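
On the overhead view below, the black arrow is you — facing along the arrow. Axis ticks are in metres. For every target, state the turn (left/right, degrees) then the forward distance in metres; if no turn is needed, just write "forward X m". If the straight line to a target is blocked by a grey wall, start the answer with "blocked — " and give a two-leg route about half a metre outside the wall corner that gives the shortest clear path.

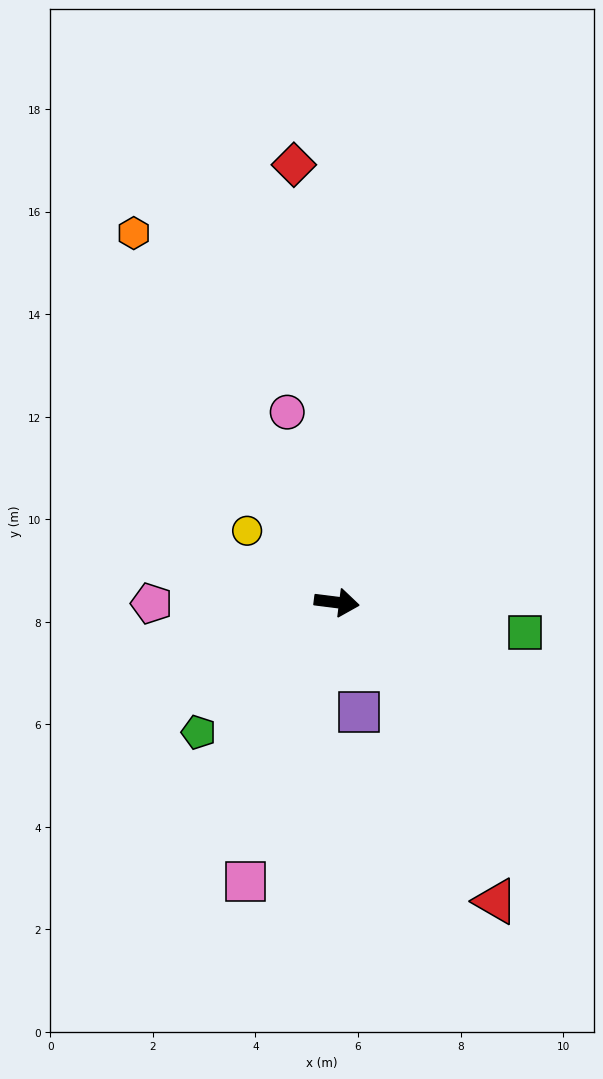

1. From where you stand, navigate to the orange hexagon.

turn left 126°, forward 8.2 m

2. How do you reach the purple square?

turn right 72°, forward 2.2 m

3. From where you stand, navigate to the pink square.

turn right 101°, forward 5.7 m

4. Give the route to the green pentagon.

turn right 130°, forward 3.7 m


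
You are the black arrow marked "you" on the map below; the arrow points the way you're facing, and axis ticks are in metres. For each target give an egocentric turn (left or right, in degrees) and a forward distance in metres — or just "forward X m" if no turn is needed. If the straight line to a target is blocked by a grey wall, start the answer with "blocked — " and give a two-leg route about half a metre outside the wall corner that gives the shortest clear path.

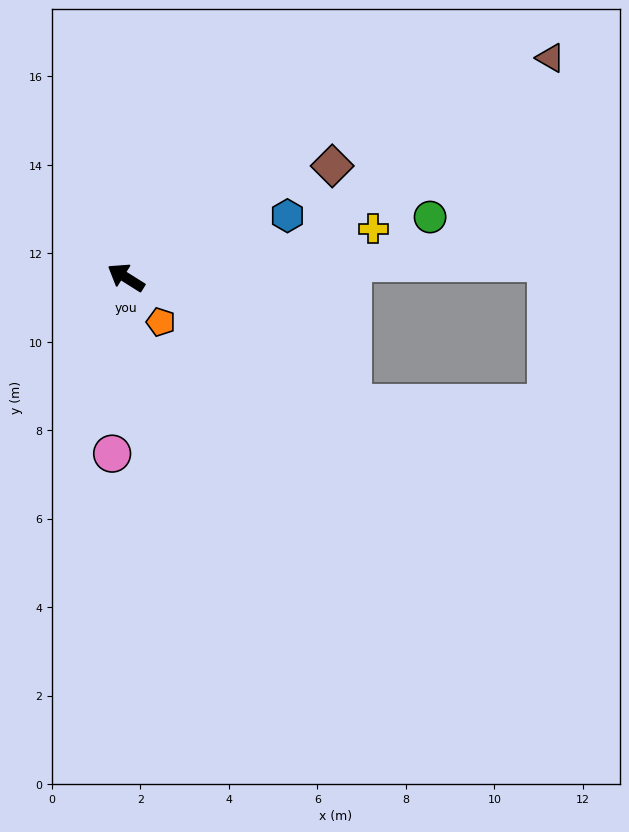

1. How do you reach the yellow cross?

turn right 137°, forward 5.7 m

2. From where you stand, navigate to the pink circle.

turn left 118°, forward 4.0 m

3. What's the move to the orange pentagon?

turn left 160°, forward 1.3 m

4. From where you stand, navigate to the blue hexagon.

turn right 127°, forward 3.9 m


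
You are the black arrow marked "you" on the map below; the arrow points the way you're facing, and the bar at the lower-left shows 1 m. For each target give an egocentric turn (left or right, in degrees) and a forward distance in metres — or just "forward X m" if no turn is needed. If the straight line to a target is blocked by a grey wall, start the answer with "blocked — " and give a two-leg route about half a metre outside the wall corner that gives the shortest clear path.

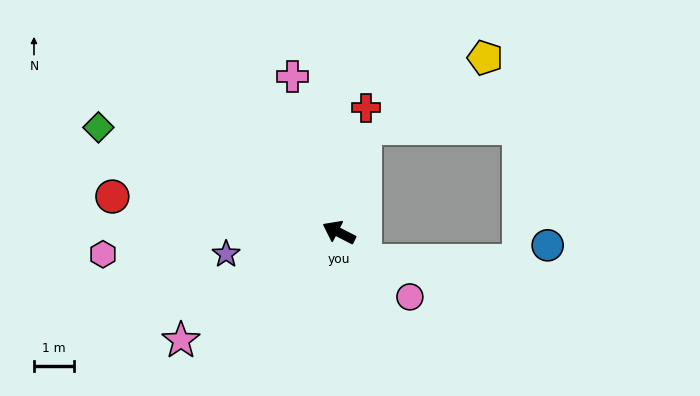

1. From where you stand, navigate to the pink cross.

turn right 46°, forward 4.0 m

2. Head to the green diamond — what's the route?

turn left 4°, forward 6.5 m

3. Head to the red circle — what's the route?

turn left 18°, forward 5.7 m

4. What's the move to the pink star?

turn left 61°, forward 4.8 m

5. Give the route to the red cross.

turn right 75°, forward 3.2 m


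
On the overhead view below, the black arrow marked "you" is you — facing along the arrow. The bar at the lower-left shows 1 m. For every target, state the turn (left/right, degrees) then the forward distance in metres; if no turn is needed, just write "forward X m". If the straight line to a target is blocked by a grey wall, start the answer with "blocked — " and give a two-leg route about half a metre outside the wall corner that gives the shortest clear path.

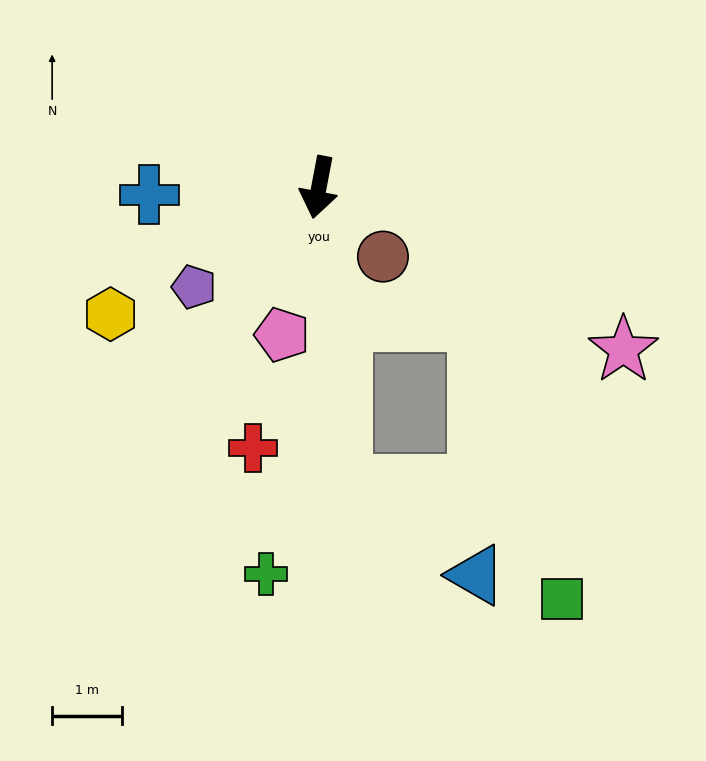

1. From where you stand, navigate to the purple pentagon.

turn right 41°, forward 2.3 m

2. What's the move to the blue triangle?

blocked — turn left 15°, forward 4.2 m, then turn left 52°, forward 2.3 m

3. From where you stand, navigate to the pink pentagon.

turn right 3°, forward 2.2 m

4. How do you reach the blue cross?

turn right 77°, forward 2.4 m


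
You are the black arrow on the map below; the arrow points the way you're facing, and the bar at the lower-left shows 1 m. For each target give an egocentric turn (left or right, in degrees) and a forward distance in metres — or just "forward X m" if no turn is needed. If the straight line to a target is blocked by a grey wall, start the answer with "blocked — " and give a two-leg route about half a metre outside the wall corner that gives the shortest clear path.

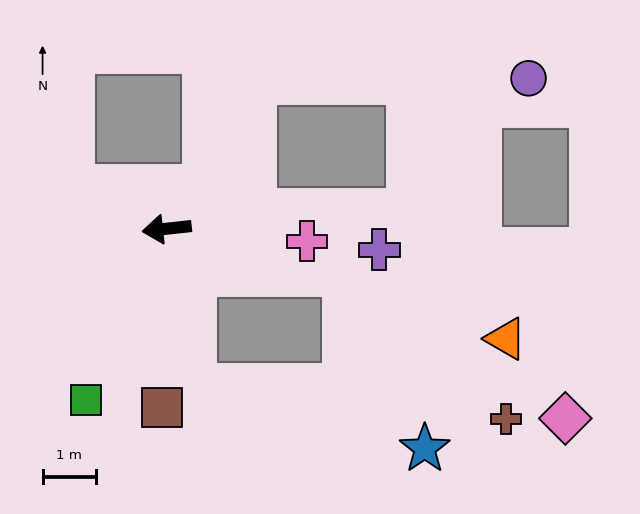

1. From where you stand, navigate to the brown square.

turn left 82°, forward 3.4 m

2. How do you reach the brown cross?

blocked — turn left 94°, forward 3.0 m, then turn left 74°, forward 5.9 m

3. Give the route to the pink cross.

turn left 169°, forward 2.7 m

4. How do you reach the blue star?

blocked — turn left 94°, forward 3.0 m, then turn left 65°, forward 4.5 m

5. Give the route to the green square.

turn left 58°, forward 3.6 m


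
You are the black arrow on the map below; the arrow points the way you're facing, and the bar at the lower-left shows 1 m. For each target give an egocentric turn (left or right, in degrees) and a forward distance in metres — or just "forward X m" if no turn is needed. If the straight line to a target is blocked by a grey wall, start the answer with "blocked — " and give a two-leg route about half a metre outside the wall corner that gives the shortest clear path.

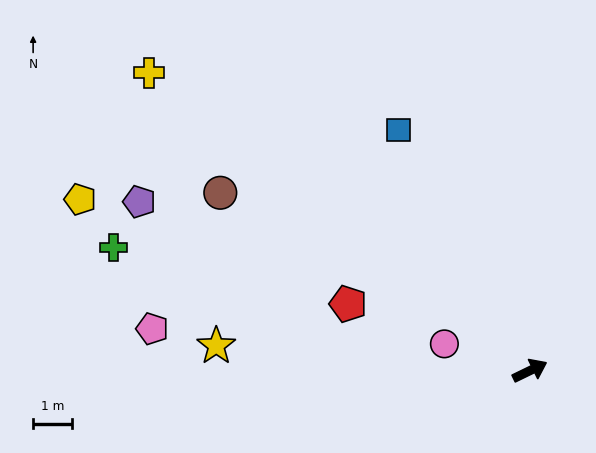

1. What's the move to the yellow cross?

turn left 116°, forward 12.4 m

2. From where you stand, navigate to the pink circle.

turn left 137°, forward 2.3 m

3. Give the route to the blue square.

turn left 93°, forward 7.0 m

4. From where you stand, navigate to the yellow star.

turn left 150°, forward 8.1 m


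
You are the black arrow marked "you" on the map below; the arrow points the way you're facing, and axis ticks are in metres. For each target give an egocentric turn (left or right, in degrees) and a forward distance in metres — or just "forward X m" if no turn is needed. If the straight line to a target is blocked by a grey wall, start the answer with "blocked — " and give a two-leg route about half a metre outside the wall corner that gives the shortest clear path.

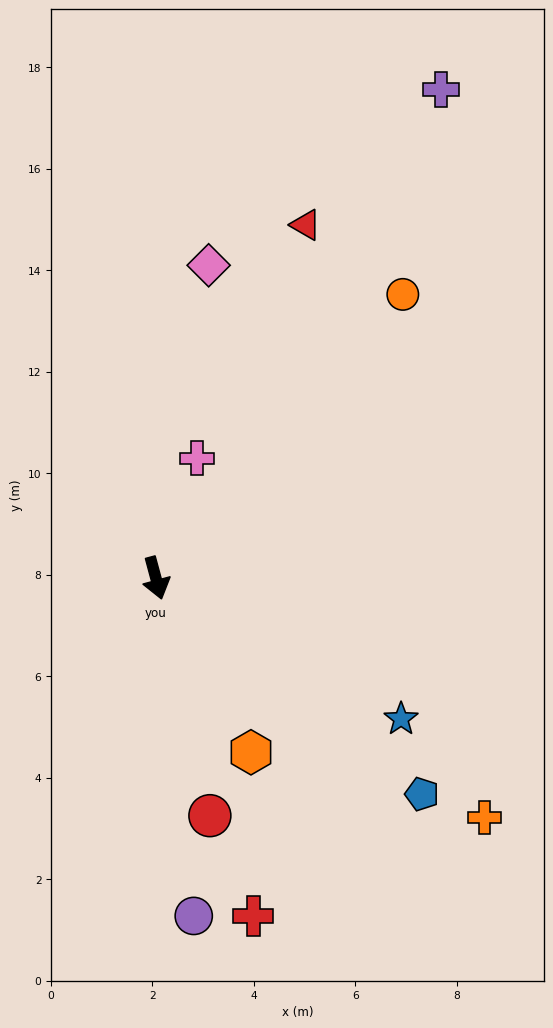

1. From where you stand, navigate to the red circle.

turn right 2°, forward 4.8 m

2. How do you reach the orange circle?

turn left 124°, forward 7.4 m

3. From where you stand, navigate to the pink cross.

turn left 146°, forward 2.5 m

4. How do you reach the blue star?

turn left 45°, forward 5.6 m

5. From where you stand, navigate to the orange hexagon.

turn left 14°, forward 3.9 m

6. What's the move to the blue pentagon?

turn left 36°, forward 6.8 m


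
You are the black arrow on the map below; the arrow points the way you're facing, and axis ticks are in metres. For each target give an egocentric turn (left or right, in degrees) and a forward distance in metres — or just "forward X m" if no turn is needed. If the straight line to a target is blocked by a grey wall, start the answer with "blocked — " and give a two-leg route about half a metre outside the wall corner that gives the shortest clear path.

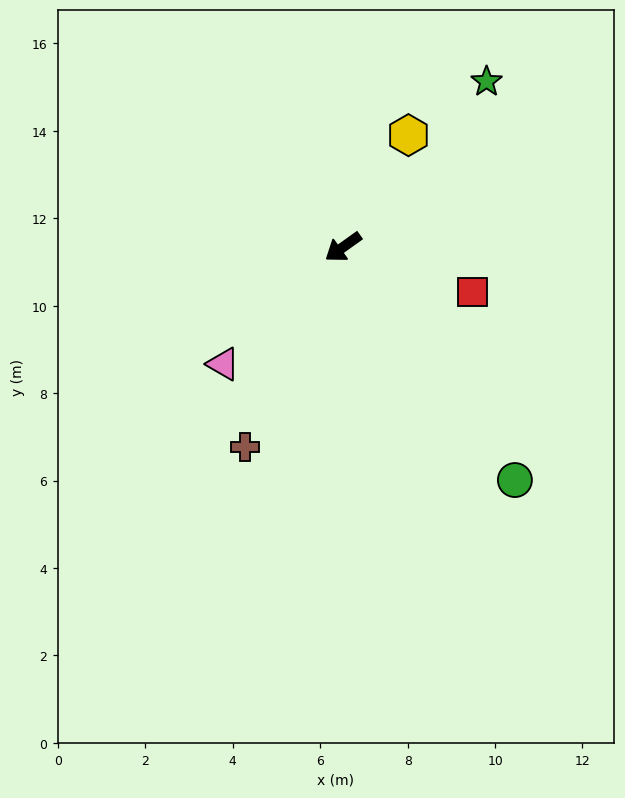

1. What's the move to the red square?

turn left 125°, forward 3.1 m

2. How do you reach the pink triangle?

turn left 9°, forward 3.8 m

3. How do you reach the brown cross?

turn left 28°, forward 5.1 m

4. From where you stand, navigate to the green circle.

turn left 91°, forward 6.6 m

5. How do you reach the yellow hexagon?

turn right 156°, forward 3.0 m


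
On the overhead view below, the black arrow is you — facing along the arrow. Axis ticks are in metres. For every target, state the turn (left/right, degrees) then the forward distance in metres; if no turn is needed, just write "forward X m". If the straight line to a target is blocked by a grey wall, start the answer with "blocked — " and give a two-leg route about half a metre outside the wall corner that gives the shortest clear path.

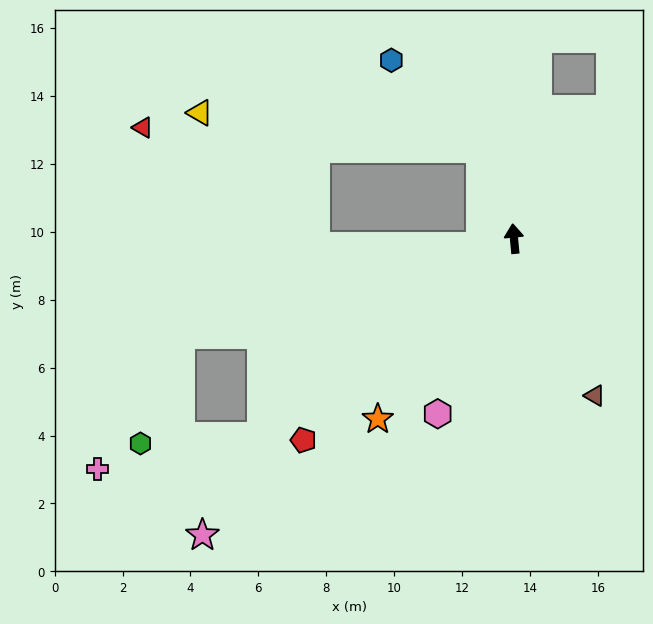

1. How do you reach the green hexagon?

blocked — turn left 123°, forward 9.4 m, then turn right 35°, forward 3.6 m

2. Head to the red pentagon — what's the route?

turn left 128°, forward 8.6 m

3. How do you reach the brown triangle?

turn right 158°, forward 5.2 m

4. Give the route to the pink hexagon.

turn left 151°, forward 5.6 m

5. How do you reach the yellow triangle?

blocked — turn left 15°, forward 2.8 m, then turn left 62°, forward 8.3 m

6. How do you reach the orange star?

turn left 138°, forward 6.7 m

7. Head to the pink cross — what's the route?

blocked — turn left 123°, forward 9.4 m, then turn right 27°, forward 4.9 m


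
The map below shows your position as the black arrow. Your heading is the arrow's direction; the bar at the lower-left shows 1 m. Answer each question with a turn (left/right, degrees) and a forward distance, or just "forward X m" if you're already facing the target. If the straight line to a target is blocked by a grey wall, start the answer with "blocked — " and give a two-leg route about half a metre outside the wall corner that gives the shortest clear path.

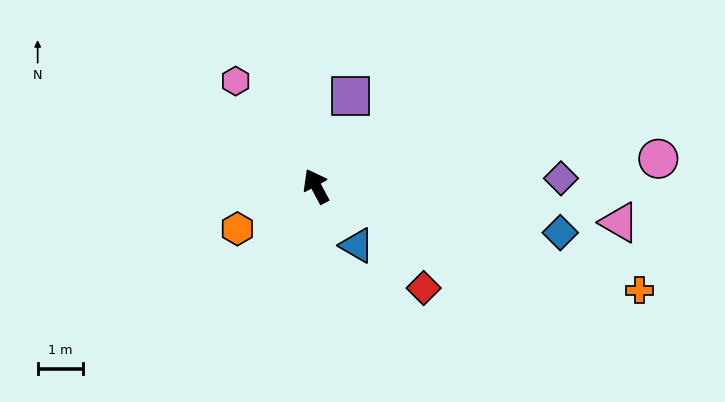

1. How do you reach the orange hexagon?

turn left 90°, forward 2.0 m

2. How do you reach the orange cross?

turn right 136°, forward 7.4 m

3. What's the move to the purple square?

turn right 49°, forward 2.1 m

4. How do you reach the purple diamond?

turn right 116°, forward 5.3 m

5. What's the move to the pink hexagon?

turn left 9°, forward 2.9 m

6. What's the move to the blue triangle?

turn right 174°, forward 1.6 m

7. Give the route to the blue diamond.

turn right 129°, forward 5.4 m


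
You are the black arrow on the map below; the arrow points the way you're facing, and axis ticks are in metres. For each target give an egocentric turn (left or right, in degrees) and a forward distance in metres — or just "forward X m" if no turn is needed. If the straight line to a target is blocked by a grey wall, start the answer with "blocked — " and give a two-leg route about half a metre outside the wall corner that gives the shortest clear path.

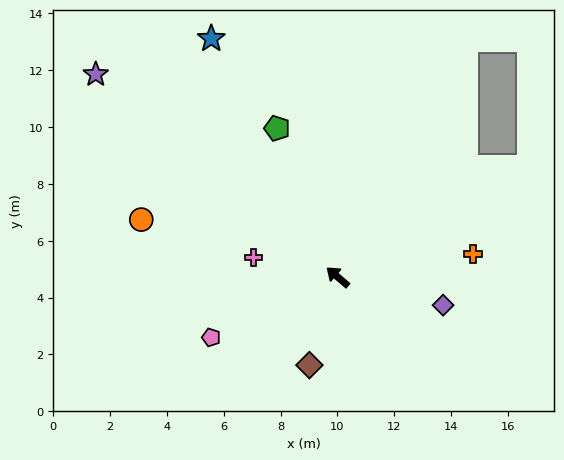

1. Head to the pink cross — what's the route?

turn left 28°, forward 3.0 m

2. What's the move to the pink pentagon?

turn left 66°, forward 4.9 m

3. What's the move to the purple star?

forward 11.1 m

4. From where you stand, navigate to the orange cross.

turn right 130°, forward 4.8 m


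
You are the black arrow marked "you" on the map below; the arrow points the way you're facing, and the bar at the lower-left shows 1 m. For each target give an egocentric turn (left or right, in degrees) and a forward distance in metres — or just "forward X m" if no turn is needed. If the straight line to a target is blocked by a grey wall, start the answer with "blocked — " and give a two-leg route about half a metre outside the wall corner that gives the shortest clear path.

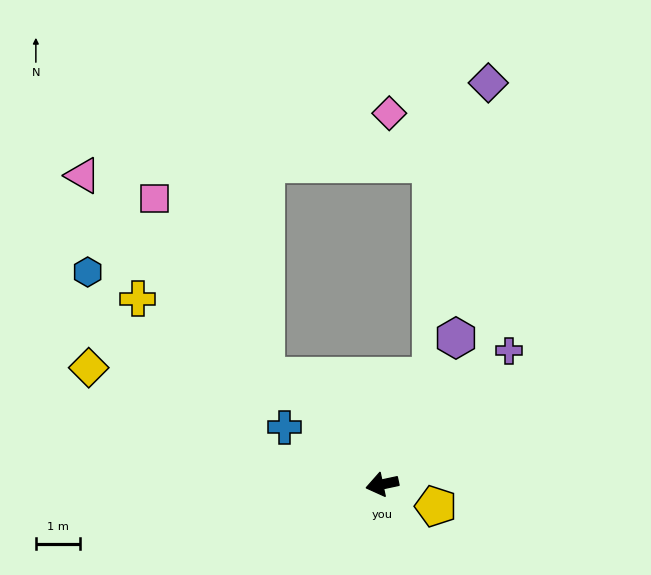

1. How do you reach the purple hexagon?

turn right 129°, forward 3.7 m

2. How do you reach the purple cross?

turn right 146°, forward 4.1 m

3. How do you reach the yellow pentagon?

turn left 146°, forward 1.3 m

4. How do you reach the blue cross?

turn right 42°, forward 2.5 m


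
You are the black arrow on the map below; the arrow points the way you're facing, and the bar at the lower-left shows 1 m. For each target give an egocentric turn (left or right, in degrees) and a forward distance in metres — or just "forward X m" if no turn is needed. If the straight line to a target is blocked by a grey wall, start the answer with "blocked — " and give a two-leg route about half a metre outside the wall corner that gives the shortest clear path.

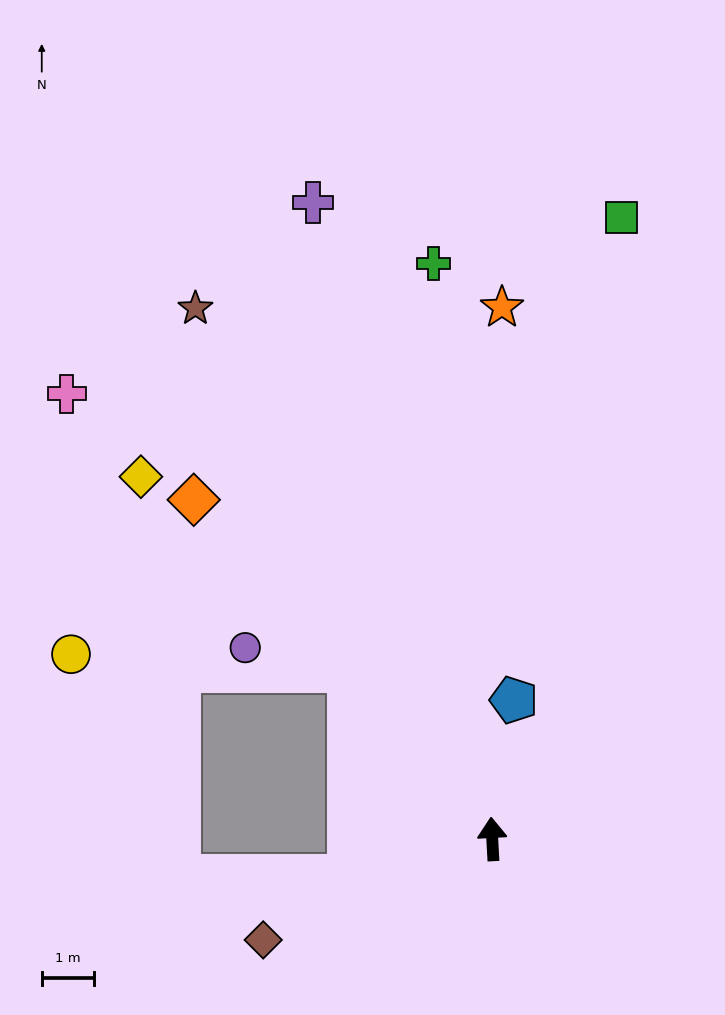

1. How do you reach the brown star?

turn left 26°, forward 11.7 m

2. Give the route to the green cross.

turn left 3°, forward 11.1 m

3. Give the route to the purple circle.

blocked — turn left 37°, forward 4.3 m, then turn left 37°, forward 2.0 m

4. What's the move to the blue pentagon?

turn right 12°, forward 2.7 m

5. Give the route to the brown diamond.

turn left 111°, forward 4.8 m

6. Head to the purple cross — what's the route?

turn left 13°, forward 12.7 m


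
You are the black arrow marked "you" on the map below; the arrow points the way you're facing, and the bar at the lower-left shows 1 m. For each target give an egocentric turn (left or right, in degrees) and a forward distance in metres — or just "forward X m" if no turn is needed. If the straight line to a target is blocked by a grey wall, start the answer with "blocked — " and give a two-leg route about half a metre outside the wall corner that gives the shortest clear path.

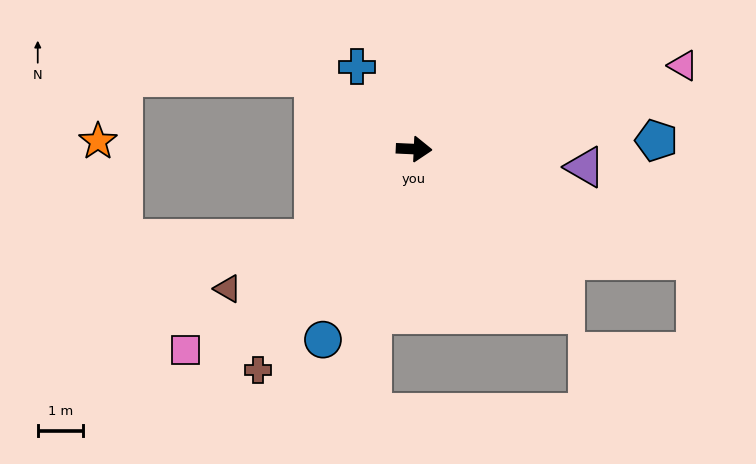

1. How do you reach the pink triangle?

turn left 20°, forward 6.2 m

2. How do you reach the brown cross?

turn right 123°, forward 5.9 m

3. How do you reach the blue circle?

turn right 113°, forward 4.6 m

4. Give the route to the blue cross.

turn left 127°, forward 2.2 m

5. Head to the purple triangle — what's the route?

turn right 3°, forward 3.8 m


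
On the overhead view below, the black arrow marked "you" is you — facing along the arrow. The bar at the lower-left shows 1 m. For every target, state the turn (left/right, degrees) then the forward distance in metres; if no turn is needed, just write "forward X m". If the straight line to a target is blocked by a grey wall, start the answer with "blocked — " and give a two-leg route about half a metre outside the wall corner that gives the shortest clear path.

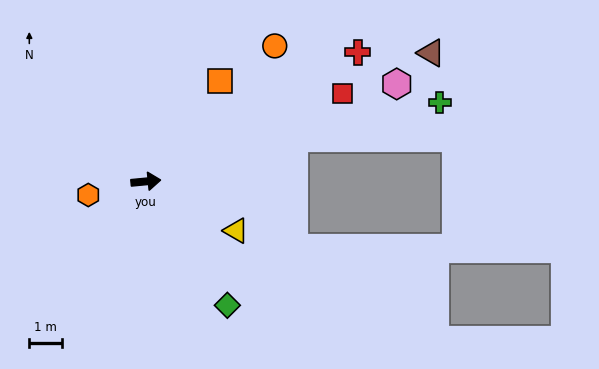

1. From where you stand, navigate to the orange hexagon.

turn right 172°, forward 1.8 m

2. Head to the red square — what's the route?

turn left 19°, forward 6.5 m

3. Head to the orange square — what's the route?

turn left 48°, forward 3.8 m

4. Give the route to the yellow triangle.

turn right 34°, forward 3.1 m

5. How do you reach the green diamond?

turn right 62°, forward 4.5 m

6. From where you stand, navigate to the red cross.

turn left 26°, forward 7.5 m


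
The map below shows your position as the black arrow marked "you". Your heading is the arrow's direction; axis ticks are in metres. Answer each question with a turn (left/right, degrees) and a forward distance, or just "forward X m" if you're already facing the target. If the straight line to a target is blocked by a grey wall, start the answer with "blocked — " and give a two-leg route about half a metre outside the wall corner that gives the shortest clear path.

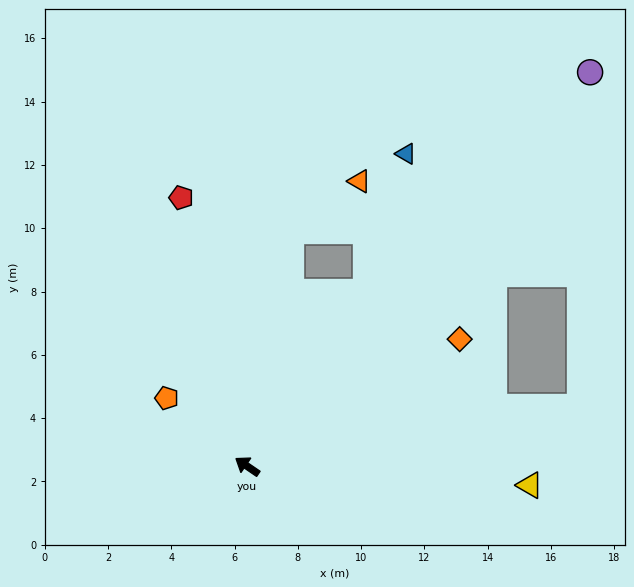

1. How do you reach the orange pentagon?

turn right 6°, forward 3.3 m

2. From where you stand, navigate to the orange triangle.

blocked — turn right 66°, forward 7.6 m, then turn right 44°, forward 2.7 m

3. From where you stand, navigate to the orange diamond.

turn right 115°, forward 7.8 m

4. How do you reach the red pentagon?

turn right 42°, forward 8.7 m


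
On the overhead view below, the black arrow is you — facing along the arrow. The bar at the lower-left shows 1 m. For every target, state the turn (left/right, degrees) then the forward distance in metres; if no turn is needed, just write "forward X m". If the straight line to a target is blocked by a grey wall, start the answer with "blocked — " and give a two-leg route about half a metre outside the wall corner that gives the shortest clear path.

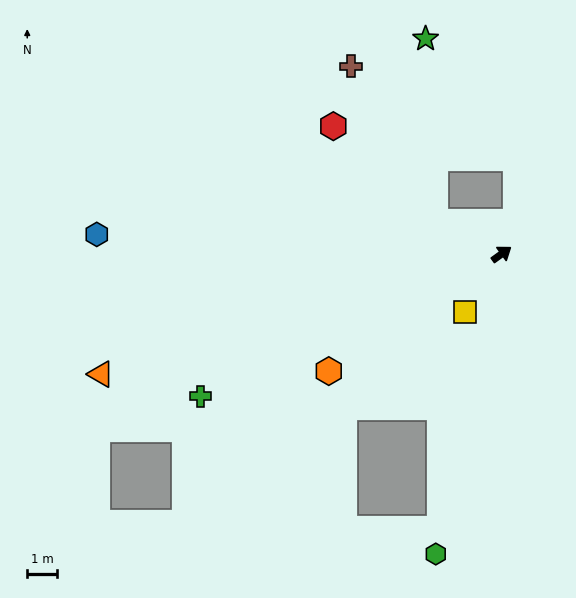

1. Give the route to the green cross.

turn left 169°, forward 11.2 m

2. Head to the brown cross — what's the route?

blocked — turn left 118°, forward 2.5 m, then turn right 35°, forward 5.9 m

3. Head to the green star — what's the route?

blocked — turn left 118°, forward 2.5 m, then turn right 61°, forward 6.1 m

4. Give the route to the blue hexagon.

turn left 141°, forward 13.6 m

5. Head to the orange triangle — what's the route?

turn left 161°, forward 14.1 m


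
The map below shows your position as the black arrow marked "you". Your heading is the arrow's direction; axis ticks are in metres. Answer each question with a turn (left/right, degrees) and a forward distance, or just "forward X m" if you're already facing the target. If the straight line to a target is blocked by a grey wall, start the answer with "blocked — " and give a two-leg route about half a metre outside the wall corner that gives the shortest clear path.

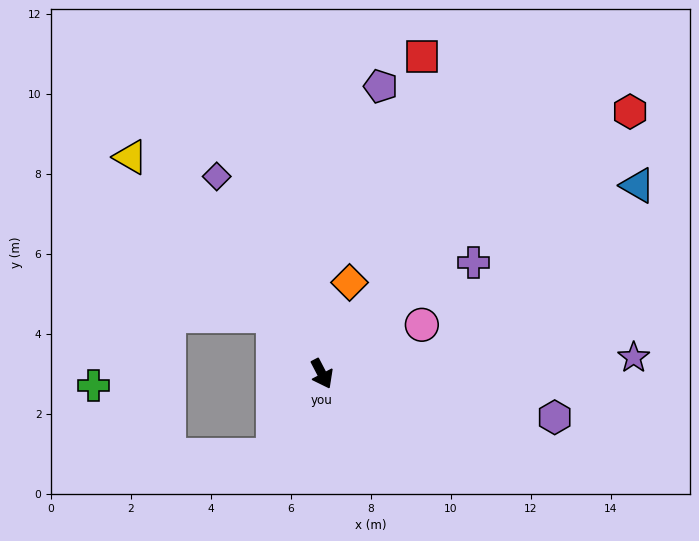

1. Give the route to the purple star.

turn left 65°, forward 7.8 m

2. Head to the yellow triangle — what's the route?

turn right 166°, forward 7.2 m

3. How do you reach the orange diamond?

turn left 136°, forward 2.4 m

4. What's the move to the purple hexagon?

turn left 52°, forward 5.9 m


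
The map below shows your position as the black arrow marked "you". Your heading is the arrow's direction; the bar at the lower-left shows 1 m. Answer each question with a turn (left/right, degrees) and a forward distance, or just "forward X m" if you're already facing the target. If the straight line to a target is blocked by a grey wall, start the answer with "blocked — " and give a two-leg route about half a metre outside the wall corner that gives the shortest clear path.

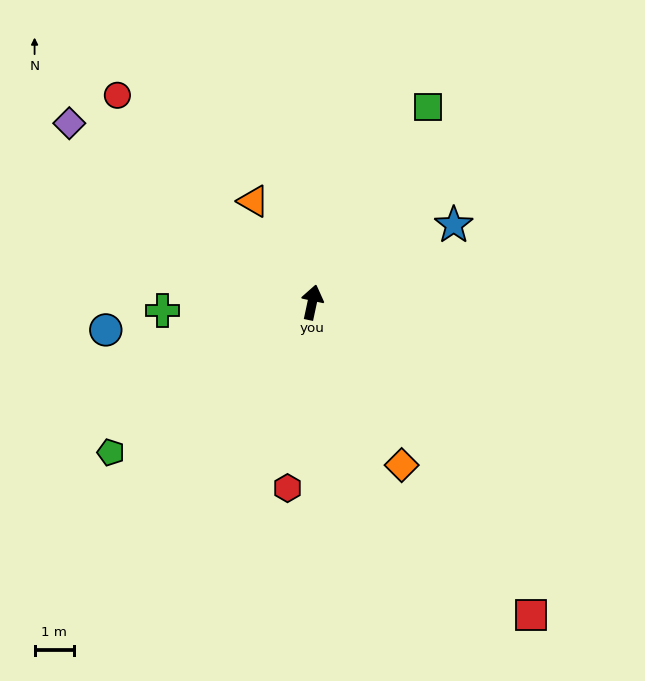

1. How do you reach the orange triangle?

turn left 42°, forward 3.0 m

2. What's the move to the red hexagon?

turn right 175°, forward 4.7 m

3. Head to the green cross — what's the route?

turn left 105°, forward 3.8 m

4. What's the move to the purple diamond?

turn left 66°, forward 7.6 m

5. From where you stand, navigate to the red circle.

turn left 55°, forward 7.2 m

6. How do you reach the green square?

turn right 19°, forward 5.7 m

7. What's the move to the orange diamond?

turn right 139°, forward 4.7 m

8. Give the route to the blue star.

turn right 49°, forward 4.1 m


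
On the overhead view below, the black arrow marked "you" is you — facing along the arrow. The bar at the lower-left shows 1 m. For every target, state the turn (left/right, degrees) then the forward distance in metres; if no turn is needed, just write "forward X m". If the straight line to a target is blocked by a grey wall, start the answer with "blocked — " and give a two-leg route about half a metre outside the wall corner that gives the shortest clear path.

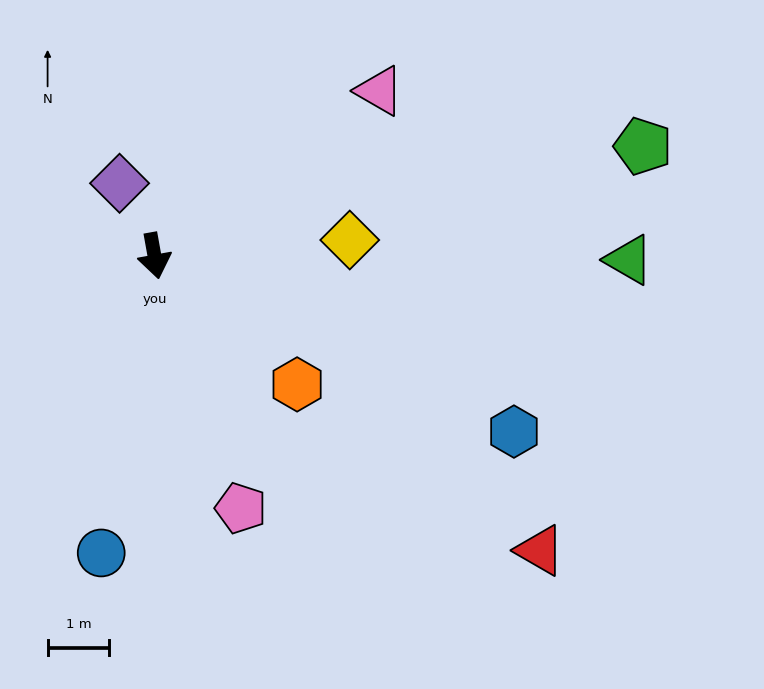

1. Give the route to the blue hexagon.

turn left 54°, forward 6.5 m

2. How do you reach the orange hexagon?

turn left 38°, forward 3.1 m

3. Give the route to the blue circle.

turn right 20°, forward 4.9 m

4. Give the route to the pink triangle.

turn left 116°, forward 4.5 m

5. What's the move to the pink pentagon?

turn left 9°, forward 4.3 m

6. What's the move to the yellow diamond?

turn left 84°, forward 3.2 m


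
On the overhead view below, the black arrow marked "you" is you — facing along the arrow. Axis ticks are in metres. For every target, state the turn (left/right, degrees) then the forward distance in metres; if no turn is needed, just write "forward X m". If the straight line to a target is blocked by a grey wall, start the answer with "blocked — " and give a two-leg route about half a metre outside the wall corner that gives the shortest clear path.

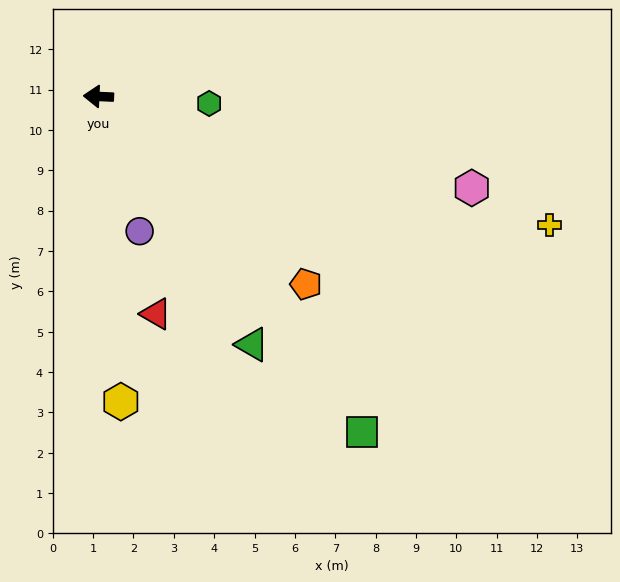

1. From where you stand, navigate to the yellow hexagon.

turn left 97°, forward 7.6 m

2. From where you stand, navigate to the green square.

turn left 131°, forward 10.6 m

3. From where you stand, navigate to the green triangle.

turn left 124°, forward 7.2 m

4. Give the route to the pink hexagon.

turn left 169°, forward 9.5 m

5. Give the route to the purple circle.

turn left 110°, forward 3.5 m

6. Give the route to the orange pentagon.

turn left 140°, forward 6.9 m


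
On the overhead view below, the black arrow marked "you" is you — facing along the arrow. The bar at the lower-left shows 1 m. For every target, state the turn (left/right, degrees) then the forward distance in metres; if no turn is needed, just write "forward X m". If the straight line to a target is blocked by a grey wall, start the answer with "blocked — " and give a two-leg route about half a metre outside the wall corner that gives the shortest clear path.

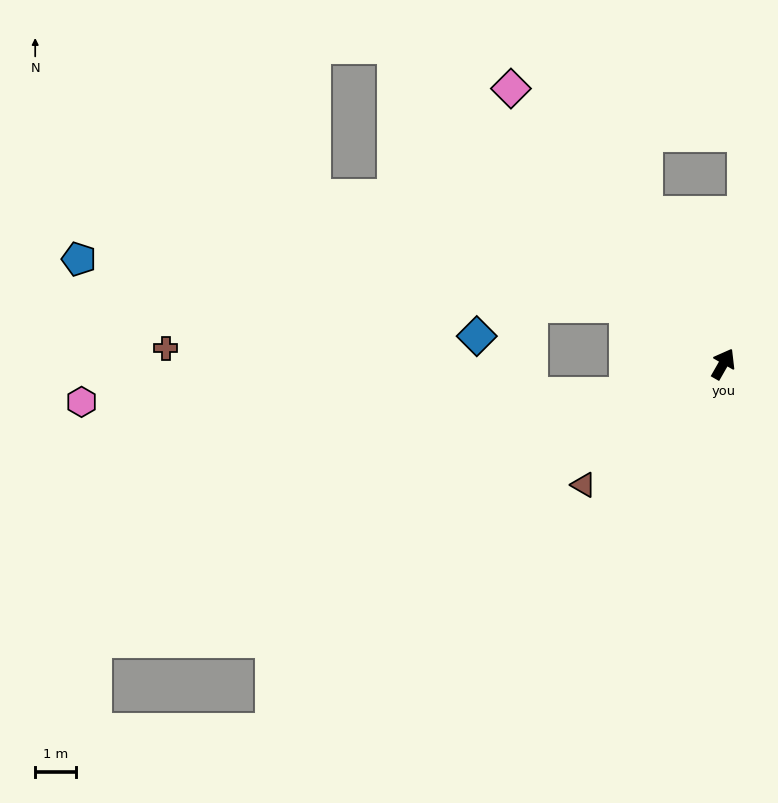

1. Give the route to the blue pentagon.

blocked — turn left 89°, forward 2.7 m, then turn left 26°, forward 13.3 m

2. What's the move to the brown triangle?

turn left 161°, forward 4.5 m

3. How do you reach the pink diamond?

turn left 67°, forward 8.4 m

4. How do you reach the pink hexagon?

blocked — turn left 137°, forward 2.5 m, then turn right 16°, forward 13.2 m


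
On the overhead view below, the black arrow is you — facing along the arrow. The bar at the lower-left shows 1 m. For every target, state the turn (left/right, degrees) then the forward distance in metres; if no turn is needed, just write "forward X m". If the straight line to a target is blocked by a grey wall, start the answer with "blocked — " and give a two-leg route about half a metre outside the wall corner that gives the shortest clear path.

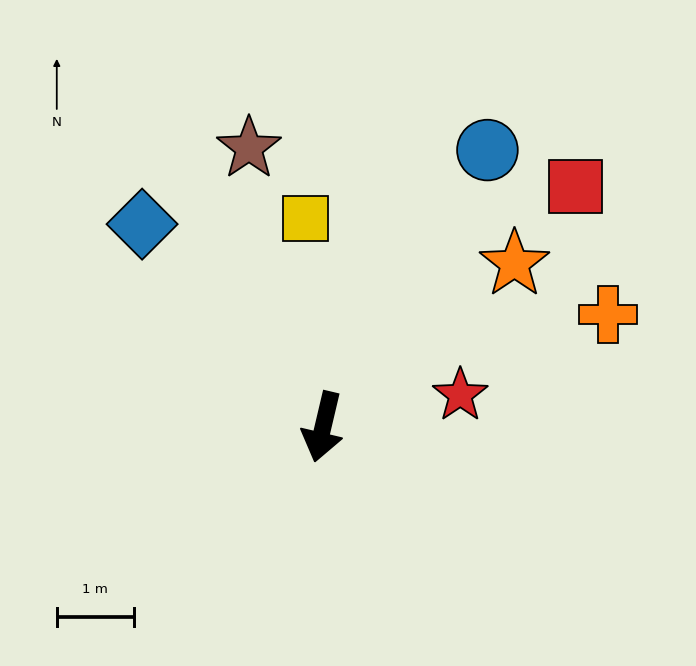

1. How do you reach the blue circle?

turn left 163°, forward 4.2 m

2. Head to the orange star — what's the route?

turn left 144°, forward 3.3 m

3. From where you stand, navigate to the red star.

turn left 116°, forward 1.8 m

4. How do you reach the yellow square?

turn right 162°, forward 2.7 m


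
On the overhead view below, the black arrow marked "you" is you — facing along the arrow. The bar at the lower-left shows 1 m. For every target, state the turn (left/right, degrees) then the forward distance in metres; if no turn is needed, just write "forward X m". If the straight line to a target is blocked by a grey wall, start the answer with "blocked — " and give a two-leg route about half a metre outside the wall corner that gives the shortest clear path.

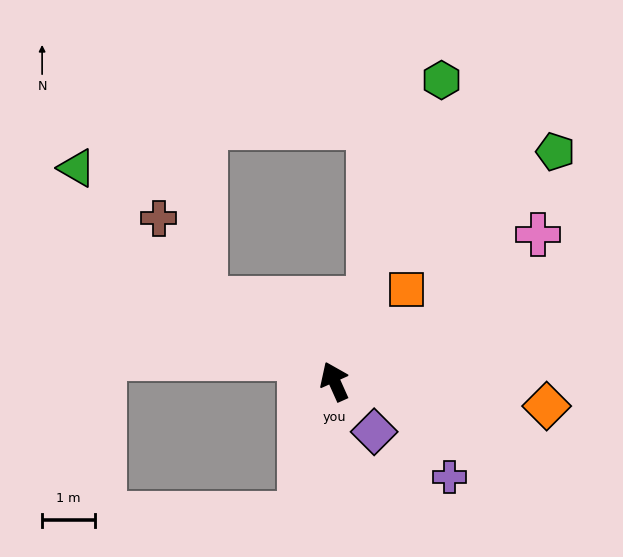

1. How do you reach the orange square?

turn right 62°, forward 2.2 m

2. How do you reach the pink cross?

turn right 78°, forward 4.7 m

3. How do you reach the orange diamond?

turn right 121°, forward 4.0 m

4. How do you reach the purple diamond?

turn right 166°, forward 1.2 m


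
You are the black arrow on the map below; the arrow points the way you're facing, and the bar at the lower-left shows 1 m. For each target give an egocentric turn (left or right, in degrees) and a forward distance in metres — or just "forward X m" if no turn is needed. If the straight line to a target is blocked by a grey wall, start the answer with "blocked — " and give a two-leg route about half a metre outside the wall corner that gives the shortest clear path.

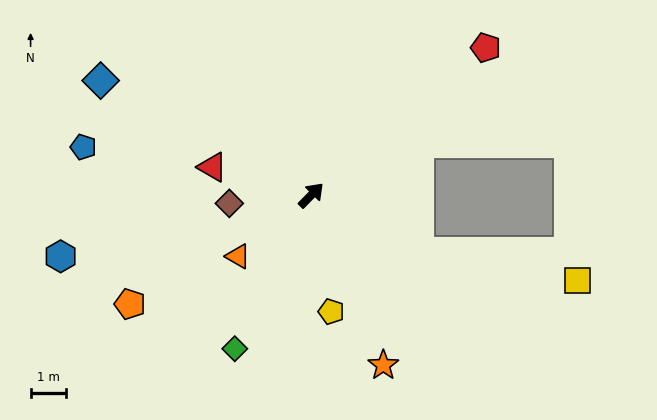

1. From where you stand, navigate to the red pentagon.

turn right 5°, forward 6.5 m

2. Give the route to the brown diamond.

turn left 140°, forward 2.3 m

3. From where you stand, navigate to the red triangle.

turn left 119°, forward 2.9 m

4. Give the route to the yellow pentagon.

turn right 126°, forward 3.4 m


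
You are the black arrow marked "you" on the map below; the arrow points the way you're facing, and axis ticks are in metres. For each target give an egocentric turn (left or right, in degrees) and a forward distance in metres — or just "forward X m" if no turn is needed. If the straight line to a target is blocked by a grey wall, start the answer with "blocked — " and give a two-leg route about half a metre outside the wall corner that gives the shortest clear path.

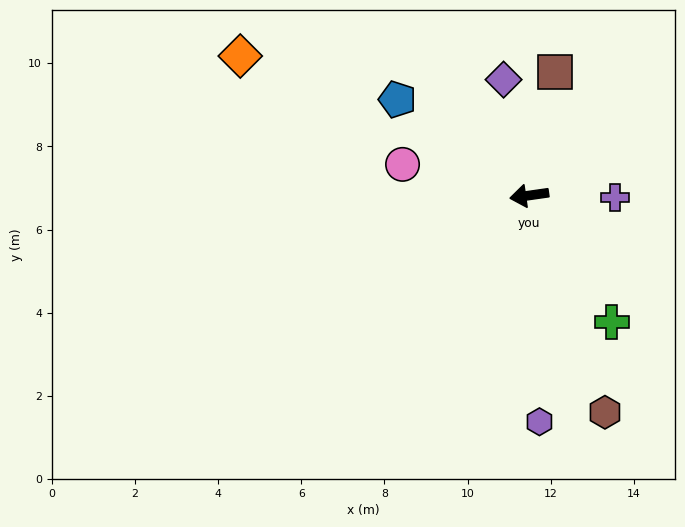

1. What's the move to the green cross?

turn left 115°, forward 3.6 m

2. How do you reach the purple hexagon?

turn left 84°, forward 5.4 m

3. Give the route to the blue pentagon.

turn right 44°, forward 3.9 m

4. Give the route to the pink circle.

turn right 22°, forward 3.1 m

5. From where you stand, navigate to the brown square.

turn right 110°, forward 3.0 m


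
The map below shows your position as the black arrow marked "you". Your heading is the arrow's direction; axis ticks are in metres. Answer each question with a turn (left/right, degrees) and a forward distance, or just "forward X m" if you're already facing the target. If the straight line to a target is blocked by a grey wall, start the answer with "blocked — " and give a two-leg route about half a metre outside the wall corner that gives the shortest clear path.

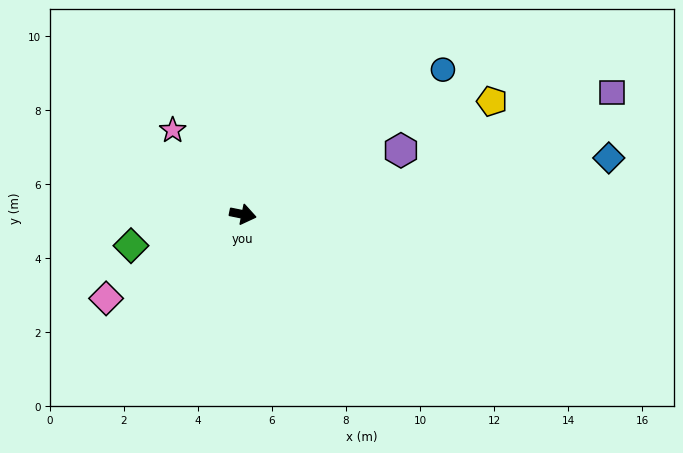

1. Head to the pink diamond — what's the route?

turn right 137°, forward 4.3 m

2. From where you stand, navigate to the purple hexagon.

turn left 34°, forward 4.6 m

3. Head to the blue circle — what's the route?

turn left 47°, forward 6.7 m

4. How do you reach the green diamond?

turn right 153°, forward 3.1 m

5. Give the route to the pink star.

turn left 141°, forward 3.0 m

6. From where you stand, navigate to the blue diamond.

turn left 20°, forward 10.0 m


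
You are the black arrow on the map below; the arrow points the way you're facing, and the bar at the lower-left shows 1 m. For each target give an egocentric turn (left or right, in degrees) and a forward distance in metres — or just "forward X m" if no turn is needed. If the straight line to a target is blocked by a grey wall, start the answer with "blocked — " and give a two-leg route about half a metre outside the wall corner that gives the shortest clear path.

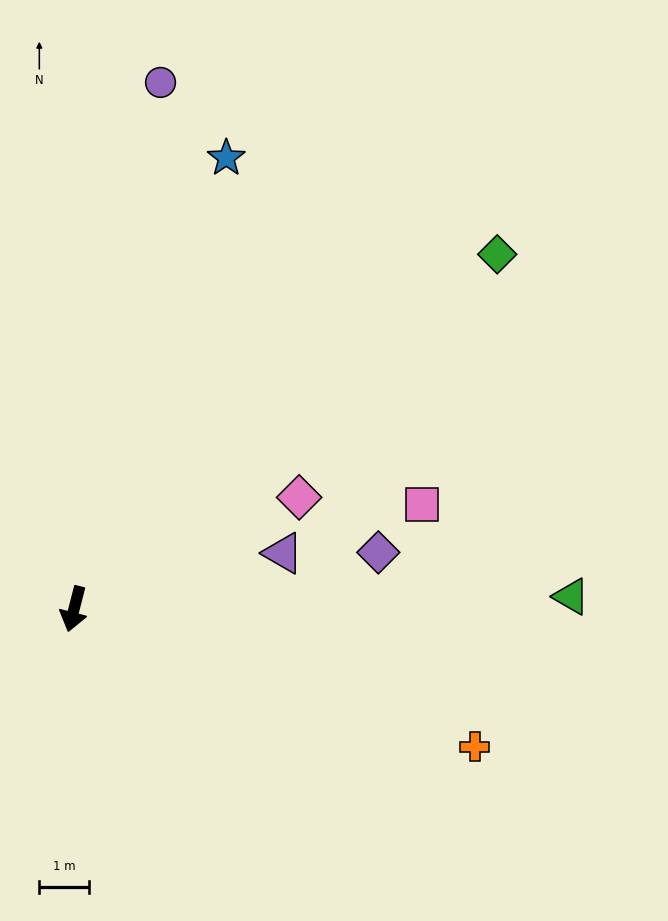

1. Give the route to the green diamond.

turn left 144°, forward 11.0 m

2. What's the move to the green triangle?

turn left 106°, forward 9.9 m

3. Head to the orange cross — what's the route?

turn left 85°, forward 8.5 m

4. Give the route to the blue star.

turn left 176°, forward 9.5 m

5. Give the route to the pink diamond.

turn left 131°, forward 5.0 m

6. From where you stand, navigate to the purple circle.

turn right 175°, forward 10.7 m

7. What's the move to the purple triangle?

turn left 119°, forward 4.3 m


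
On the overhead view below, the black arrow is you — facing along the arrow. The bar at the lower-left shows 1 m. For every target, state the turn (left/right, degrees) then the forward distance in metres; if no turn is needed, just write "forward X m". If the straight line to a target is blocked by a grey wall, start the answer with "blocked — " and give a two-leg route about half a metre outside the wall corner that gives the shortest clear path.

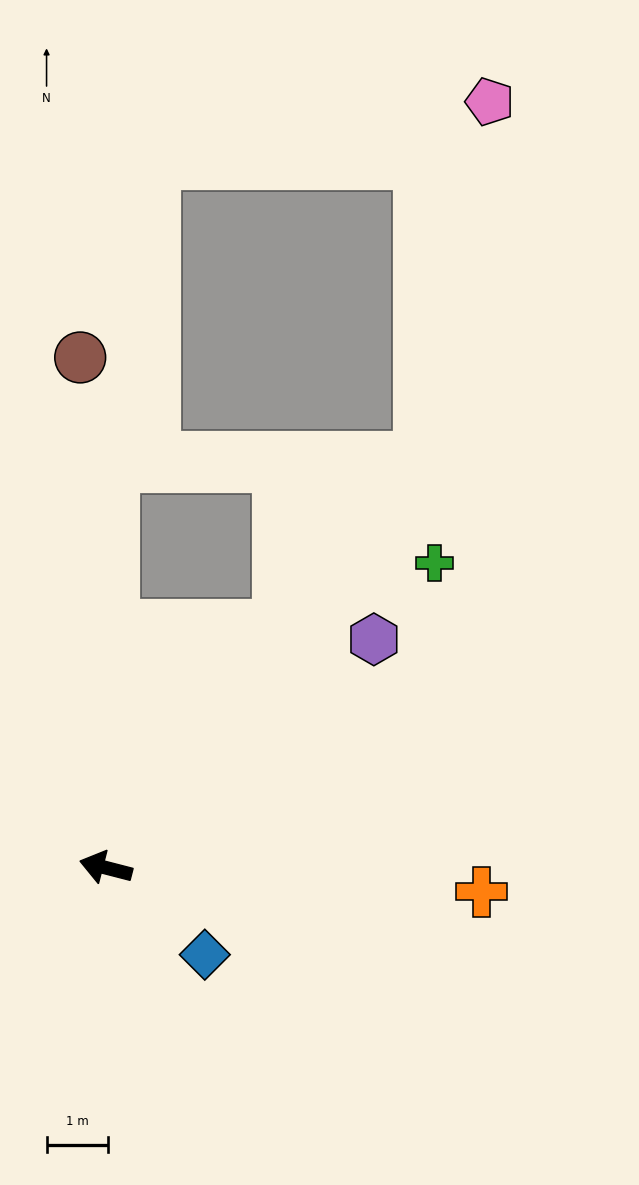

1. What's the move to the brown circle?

turn right 73°, forward 8.3 m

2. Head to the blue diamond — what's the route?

turn left 153°, forward 2.1 m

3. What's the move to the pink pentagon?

blocked — turn right 113°, forward 8.3 m, then turn left 26°, forward 5.9 m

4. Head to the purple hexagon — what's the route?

turn right 125°, forward 5.7 m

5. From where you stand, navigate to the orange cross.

turn right 169°, forward 6.1 m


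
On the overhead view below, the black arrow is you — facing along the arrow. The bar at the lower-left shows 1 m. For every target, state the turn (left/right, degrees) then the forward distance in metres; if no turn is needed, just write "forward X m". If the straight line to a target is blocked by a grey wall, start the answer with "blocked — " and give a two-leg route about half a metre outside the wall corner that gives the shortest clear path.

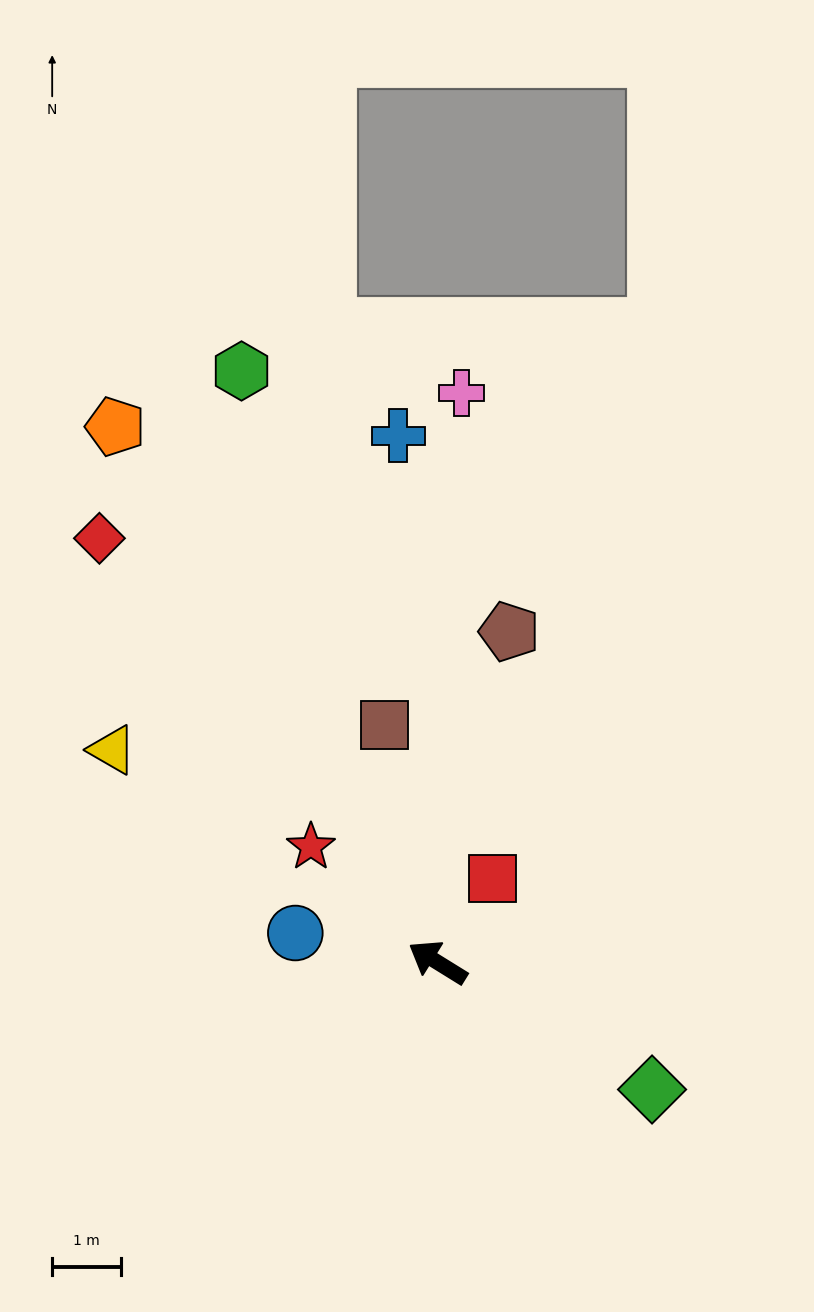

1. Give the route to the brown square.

turn right 46°, forward 3.6 m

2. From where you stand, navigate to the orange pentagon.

turn right 27°, forward 9.1 m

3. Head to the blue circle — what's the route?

turn left 20°, forward 2.1 m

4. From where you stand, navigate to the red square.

turn right 91°, forward 1.5 m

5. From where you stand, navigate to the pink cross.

turn right 61°, forward 8.3 m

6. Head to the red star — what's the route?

turn right 11°, forward 2.5 m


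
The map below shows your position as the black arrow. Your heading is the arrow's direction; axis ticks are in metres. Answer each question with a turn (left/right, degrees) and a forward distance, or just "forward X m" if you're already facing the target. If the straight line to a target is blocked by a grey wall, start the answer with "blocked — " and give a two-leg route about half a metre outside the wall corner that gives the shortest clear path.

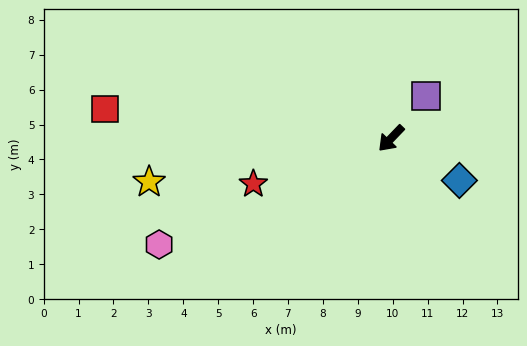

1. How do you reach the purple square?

turn right 176°, forward 1.6 m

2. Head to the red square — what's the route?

turn right 52°, forward 8.2 m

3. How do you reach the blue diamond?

turn left 102°, forward 2.3 m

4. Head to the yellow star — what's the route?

turn right 36°, forward 7.0 m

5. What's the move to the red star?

turn right 28°, forward 4.2 m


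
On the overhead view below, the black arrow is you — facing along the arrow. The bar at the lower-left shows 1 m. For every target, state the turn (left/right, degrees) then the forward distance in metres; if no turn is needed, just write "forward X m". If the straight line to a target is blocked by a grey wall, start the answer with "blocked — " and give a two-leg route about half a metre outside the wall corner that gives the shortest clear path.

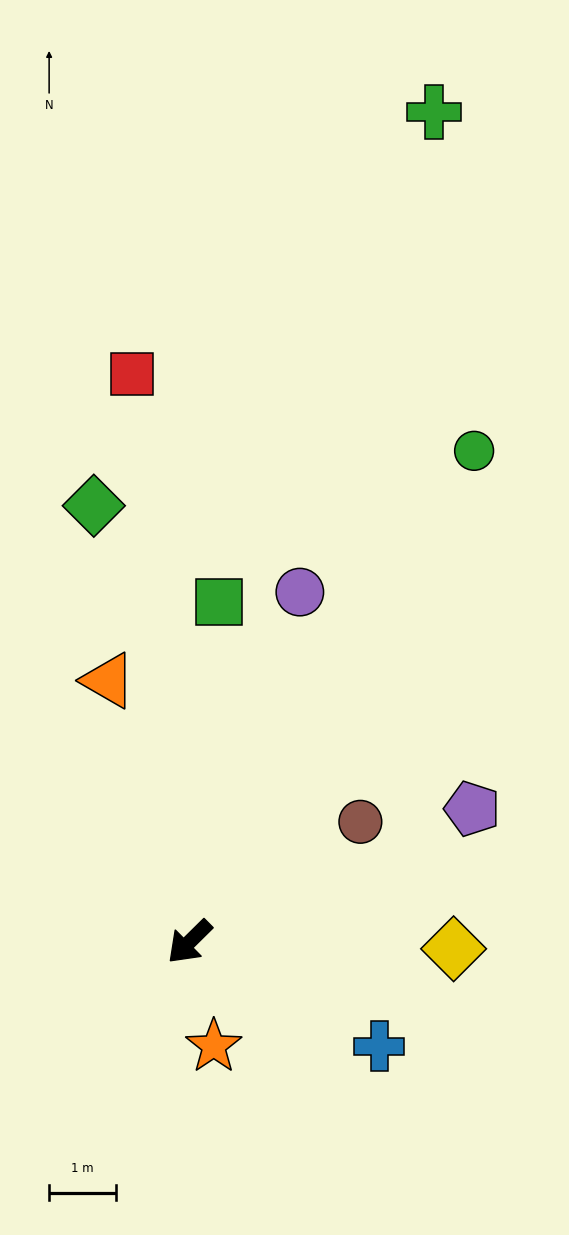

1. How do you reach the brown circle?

turn left 170°, forward 3.1 m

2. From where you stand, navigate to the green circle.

turn right 165°, forward 8.5 m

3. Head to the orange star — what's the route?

turn left 58°, forward 1.6 m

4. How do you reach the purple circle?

turn right 152°, forward 5.5 m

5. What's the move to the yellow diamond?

turn left 134°, forward 4.0 m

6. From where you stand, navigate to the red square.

turn right 129°, forward 8.6 m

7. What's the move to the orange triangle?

turn right 117°, forward 4.1 m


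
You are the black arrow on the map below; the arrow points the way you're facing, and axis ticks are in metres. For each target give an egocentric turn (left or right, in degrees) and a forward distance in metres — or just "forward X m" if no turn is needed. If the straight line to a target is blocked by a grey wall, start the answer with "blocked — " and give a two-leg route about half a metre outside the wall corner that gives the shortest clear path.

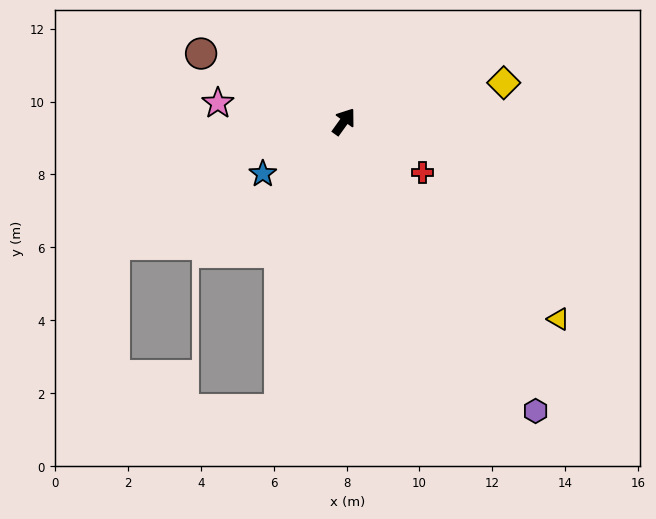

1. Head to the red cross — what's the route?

turn right 87°, forward 2.6 m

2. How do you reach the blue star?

turn left 159°, forward 2.6 m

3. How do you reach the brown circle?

turn left 100°, forward 4.3 m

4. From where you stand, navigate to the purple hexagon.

turn right 111°, forward 9.5 m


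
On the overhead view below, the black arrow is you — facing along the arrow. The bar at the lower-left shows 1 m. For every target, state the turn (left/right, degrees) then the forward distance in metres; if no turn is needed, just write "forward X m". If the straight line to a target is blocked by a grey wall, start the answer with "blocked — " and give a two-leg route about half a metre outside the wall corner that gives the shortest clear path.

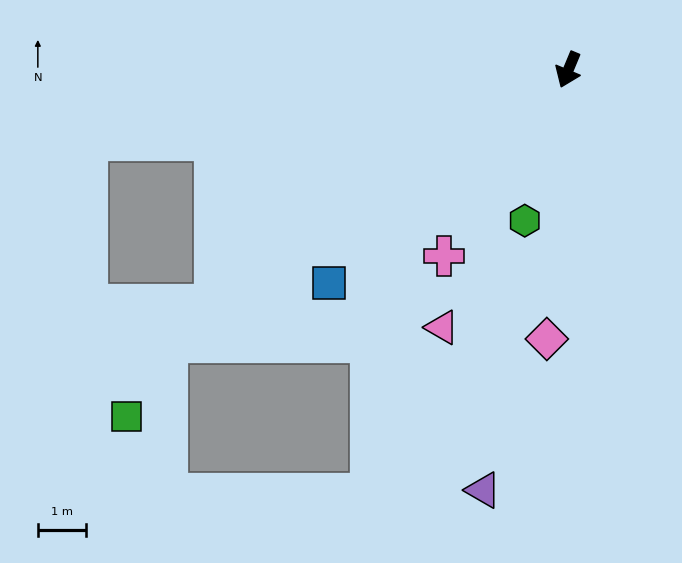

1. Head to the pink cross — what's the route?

turn right 11°, forward 4.7 m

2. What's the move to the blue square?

turn right 26°, forward 6.7 m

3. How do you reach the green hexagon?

turn left 6°, forward 3.3 m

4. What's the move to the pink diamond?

turn left 18°, forward 5.7 m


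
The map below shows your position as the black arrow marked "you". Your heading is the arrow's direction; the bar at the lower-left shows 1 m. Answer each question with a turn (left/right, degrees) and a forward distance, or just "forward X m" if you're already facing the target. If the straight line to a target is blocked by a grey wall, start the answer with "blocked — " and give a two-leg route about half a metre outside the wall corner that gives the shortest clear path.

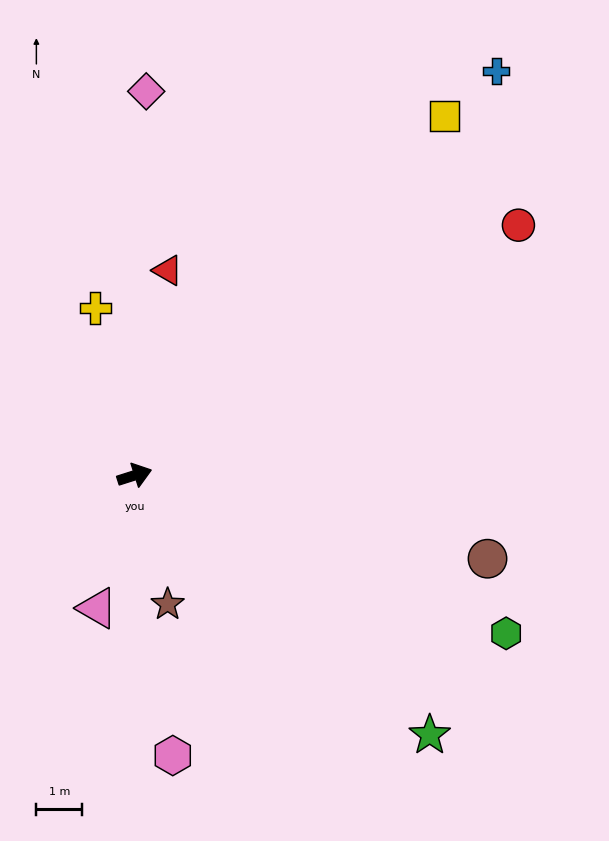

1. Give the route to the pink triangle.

turn right 123°, forward 3.0 m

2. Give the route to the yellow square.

turn left 32°, forward 10.4 m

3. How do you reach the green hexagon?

turn right 41°, forward 8.8 m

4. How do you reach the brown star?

turn right 93°, forward 2.9 m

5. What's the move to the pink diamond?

turn left 71°, forward 8.4 m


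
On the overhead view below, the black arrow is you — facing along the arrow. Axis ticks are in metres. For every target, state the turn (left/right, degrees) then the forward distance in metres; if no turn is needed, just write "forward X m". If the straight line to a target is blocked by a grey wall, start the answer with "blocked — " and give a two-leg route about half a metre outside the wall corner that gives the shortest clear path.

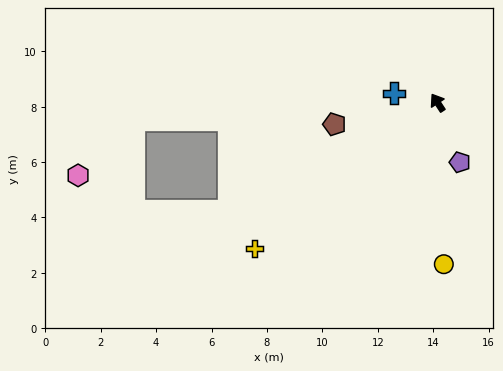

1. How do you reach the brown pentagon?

turn left 69°, forward 3.8 m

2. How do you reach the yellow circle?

turn left 149°, forward 5.8 m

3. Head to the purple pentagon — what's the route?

turn left 167°, forward 2.3 m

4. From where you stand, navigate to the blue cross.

turn left 45°, forward 1.6 m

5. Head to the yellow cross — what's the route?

turn left 95°, forward 8.5 m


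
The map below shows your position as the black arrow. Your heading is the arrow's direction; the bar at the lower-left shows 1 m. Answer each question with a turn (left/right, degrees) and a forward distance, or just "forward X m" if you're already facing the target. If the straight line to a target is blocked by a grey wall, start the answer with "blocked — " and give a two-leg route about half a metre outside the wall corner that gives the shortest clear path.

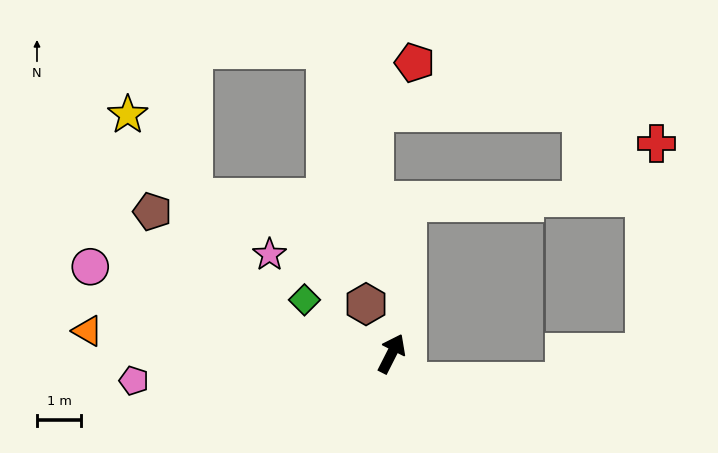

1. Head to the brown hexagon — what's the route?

turn left 54°, forward 1.3 m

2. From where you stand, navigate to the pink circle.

turn left 101°, forward 7.0 m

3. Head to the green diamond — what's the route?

turn left 85°, forward 2.3 m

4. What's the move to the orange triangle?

turn left 113°, forward 6.9 m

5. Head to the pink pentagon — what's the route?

turn left 123°, forward 5.8 m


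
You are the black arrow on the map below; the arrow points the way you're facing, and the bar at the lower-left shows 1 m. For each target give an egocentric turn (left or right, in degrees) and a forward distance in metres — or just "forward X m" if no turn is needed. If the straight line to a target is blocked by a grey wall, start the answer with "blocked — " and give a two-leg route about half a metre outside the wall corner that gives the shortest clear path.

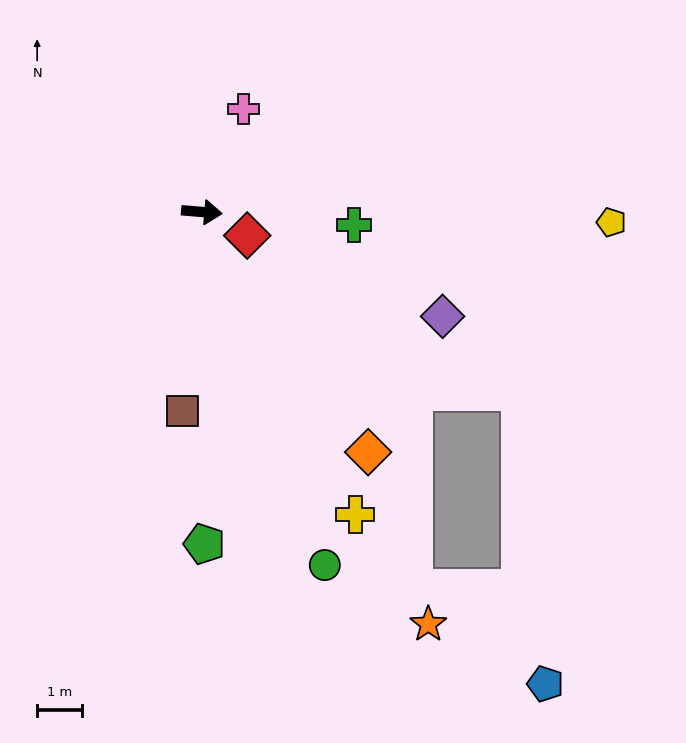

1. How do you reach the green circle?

turn right 66°, forward 8.4 m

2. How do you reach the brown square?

turn right 91°, forward 4.5 m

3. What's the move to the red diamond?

turn right 23°, forward 1.1 m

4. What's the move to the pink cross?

turn left 73°, forward 2.5 m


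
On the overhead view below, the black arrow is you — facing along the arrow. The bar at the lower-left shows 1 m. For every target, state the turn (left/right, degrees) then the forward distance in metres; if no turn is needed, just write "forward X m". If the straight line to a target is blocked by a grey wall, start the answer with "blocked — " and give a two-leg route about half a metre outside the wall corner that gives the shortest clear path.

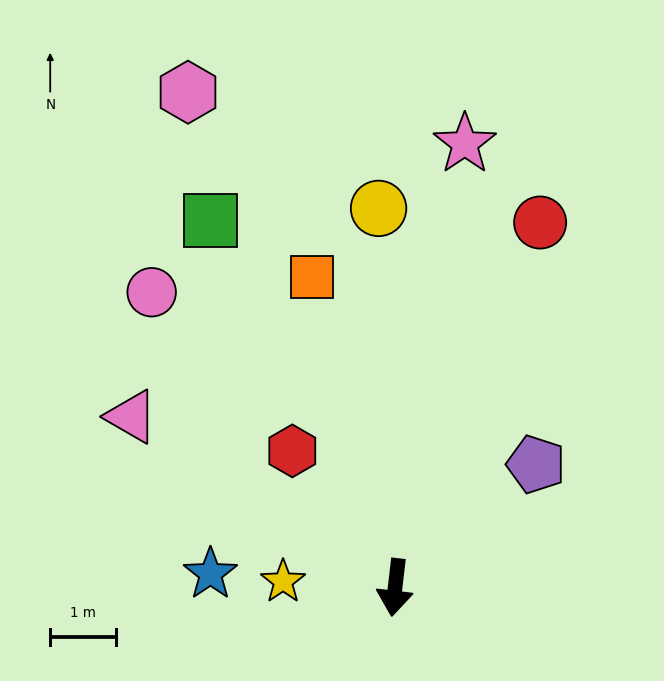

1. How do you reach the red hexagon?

turn right 136°, forward 2.6 m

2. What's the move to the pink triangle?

turn right 116°, forward 4.8 m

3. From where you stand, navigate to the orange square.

turn right 158°, forward 4.9 m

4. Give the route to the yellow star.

turn right 86°, forward 1.7 m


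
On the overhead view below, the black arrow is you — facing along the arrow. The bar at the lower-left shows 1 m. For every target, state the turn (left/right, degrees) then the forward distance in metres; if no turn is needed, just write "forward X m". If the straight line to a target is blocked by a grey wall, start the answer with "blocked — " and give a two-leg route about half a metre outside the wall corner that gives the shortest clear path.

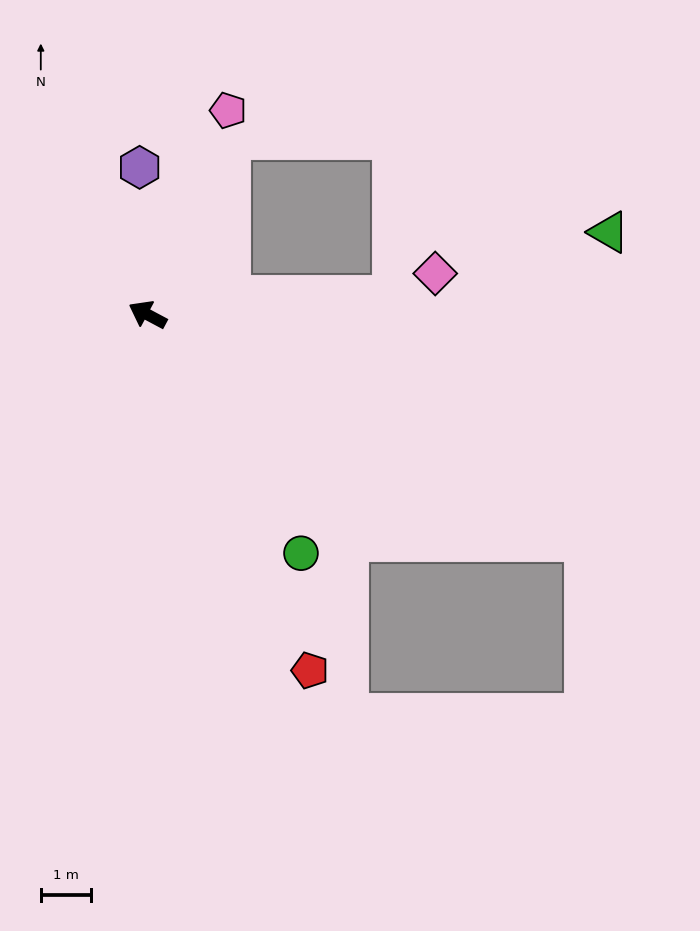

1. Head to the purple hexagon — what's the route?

turn right 59°, forward 2.9 m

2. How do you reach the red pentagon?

turn left 143°, forward 7.8 m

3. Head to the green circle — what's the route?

turn left 151°, forward 5.7 m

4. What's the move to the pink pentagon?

turn right 84°, forward 4.4 m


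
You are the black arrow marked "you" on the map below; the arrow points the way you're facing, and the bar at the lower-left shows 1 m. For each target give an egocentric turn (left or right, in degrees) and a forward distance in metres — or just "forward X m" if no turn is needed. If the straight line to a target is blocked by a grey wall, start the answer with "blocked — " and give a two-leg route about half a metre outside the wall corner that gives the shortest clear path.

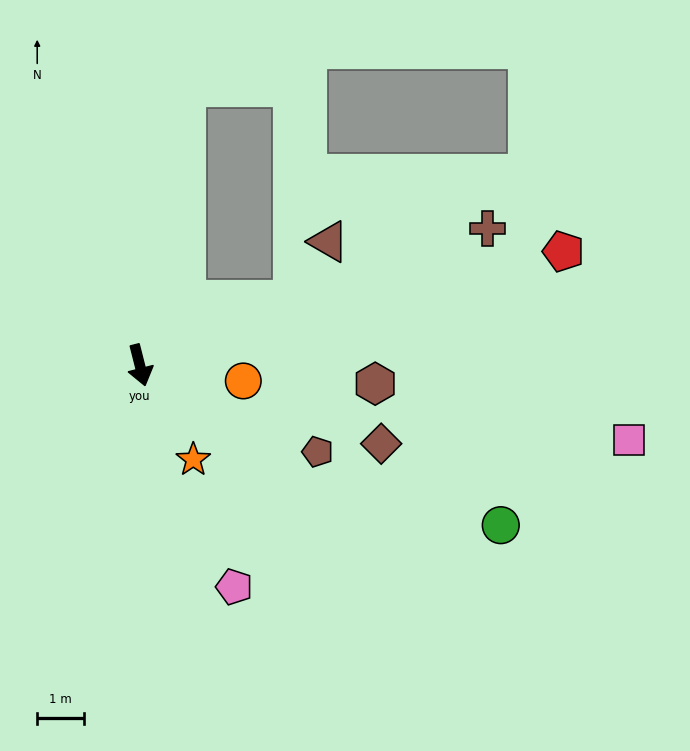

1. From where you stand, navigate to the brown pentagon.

turn left 50°, forward 4.3 m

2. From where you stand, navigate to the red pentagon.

turn left 91°, forward 9.5 m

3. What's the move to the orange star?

turn left 15°, forward 2.3 m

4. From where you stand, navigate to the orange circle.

turn left 67°, forward 2.3 m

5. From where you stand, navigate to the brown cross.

turn left 97°, forward 8.1 m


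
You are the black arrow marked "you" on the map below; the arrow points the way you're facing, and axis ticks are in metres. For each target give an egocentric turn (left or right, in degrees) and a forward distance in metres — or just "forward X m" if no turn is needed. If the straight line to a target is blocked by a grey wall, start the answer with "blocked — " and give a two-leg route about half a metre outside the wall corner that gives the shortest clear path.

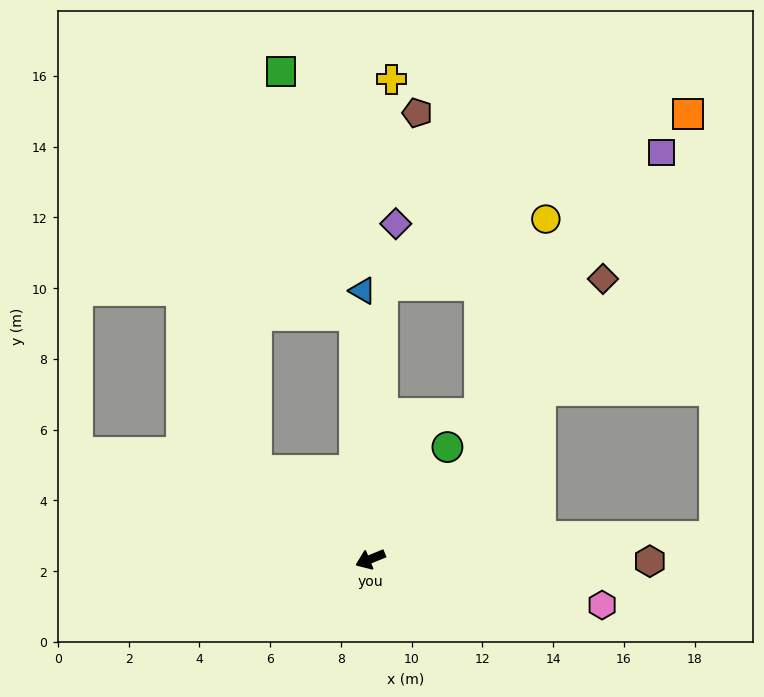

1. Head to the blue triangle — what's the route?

turn right 111°, forward 7.6 m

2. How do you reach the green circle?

turn right 147°, forward 3.8 m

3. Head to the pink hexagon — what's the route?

turn left 147°, forward 6.7 m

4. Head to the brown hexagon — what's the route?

turn left 157°, forward 7.9 m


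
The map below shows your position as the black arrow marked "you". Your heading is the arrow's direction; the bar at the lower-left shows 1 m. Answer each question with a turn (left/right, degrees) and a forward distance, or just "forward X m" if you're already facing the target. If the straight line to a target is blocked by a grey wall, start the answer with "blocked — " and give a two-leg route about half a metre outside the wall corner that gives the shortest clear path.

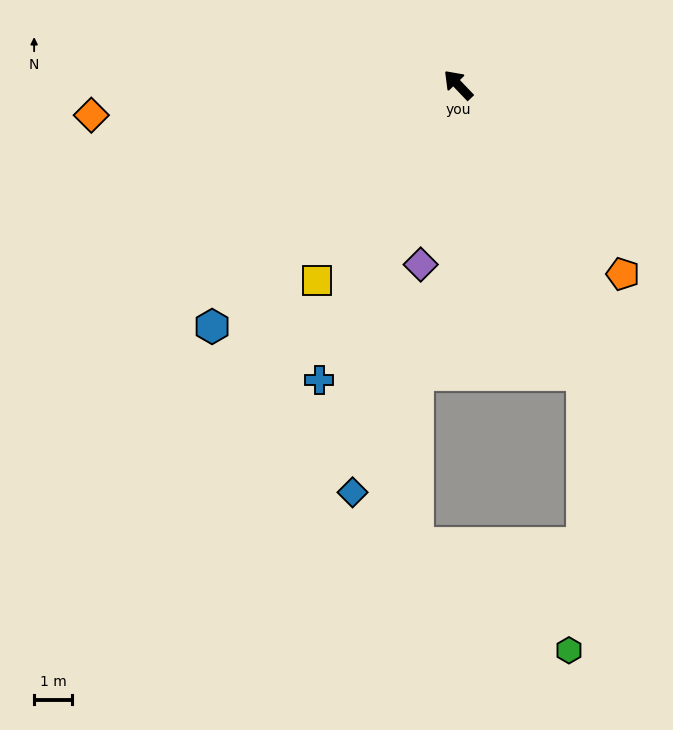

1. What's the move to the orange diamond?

turn left 51°, forward 9.6 m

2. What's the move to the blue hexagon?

turn left 91°, forward 9.0 m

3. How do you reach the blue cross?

turn left 111°, forward 8.5 m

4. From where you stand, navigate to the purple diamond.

turn left 125°, forward 4.8 m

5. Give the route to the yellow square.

turn left 101°, forward 6.3 m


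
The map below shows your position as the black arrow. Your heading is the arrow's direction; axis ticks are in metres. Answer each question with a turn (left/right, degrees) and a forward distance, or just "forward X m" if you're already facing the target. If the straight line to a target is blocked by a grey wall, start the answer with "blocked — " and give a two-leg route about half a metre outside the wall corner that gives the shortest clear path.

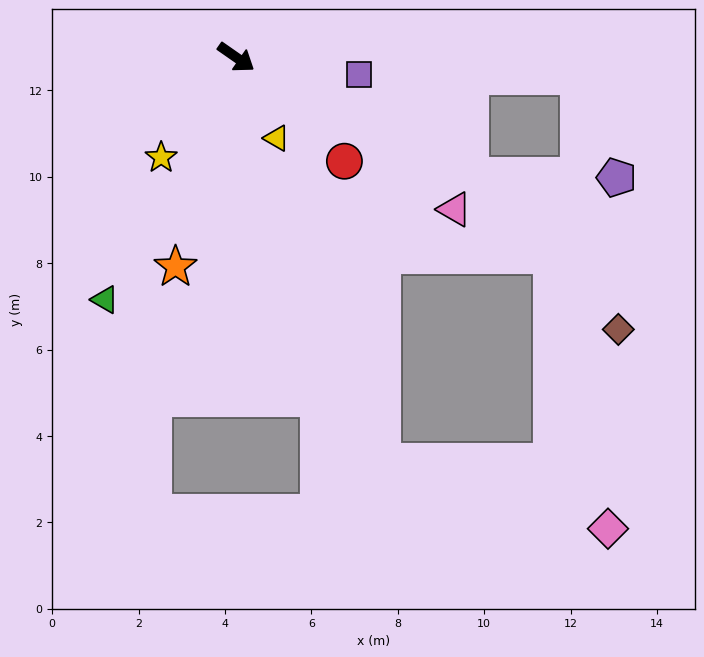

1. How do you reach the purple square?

turn left 27°, forward 2.9 m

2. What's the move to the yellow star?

turn right 92°, forward 2.9 m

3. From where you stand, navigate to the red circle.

turn right 9°, forward 3.5 m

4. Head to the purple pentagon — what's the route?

blocked — turn left 8°, forward 6.1 m, then turn left 26°, forward 3.4 m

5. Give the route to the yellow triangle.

turn right 29°, forward 2.1 m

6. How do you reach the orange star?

turn right 71°, forward 5.0 m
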